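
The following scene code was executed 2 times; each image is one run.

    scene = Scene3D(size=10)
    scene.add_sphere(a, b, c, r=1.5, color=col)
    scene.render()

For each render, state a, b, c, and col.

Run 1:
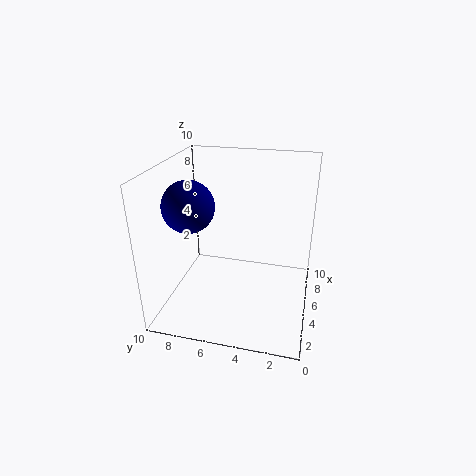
a = 1.5
b = 7
c = 8.5
col = 'navy'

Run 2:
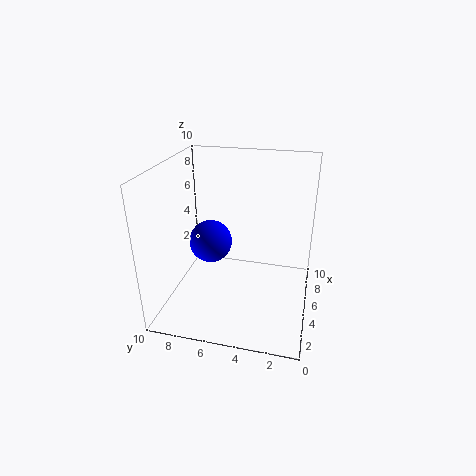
a = 5
b = 7
c = 4.5
col = 'blue'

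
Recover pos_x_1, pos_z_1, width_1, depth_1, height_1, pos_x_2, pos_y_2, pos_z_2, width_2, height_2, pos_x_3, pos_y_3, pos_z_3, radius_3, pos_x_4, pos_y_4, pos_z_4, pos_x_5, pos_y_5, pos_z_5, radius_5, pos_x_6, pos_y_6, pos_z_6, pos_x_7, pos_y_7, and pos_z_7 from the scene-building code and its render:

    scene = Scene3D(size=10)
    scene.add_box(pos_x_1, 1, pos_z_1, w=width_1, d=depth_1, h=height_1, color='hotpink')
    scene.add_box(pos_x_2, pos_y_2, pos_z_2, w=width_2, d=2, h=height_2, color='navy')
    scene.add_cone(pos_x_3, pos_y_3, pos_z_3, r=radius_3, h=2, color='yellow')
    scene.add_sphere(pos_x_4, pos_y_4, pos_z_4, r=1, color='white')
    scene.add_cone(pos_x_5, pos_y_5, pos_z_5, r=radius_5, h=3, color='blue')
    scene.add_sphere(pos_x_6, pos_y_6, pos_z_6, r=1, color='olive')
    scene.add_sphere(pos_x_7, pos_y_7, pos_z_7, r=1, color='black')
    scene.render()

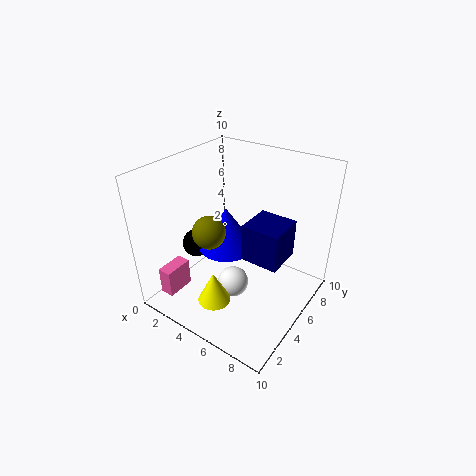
pos_x_1 = 1
pos_z_1 = 1
width_1 = 1
depth_1 = 2
height_1 = 2
pos_x_2 = 8
pos_y_2 = 1
pos_z_2 = 7
width_2 = 2
height_2 = 2
pos_x_3 = 6
pos_y_3 = 1
pos_z_3 = 3
radius_3 = 1
pos_x_4 = 6
pos_y_4 = 3
pos_z_4 = 3
pos_x_5 = 4
pos_y_5 = 5
pos_z_5 = 4
radius_5 = 2
pos_x_6 = 5
pos_y_6 = 2
pos_z_6 = 7
pos_x_7 = 2
pos_y_7 = 4
pos_z_7 = 4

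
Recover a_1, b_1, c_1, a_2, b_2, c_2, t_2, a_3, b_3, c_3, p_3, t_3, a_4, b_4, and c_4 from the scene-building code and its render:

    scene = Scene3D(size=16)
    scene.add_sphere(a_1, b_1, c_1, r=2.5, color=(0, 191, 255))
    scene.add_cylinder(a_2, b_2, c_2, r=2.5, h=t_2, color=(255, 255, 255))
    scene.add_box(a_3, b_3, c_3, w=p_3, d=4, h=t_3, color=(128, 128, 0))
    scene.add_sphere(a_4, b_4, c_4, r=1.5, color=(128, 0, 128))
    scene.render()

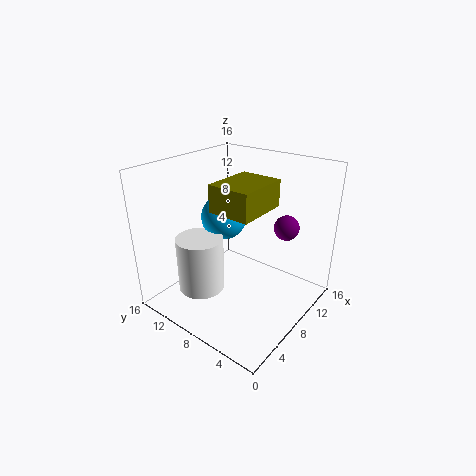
a_1 = 8; b_1 = 10; c_1 = 10; a_2 = 4; b_2 = 10; c_2 = 3; t_2 = 6; a_3 = 2; b_3 = 2.5; c_3 = 13.5; p_3 = 5; t_3 = 2.5; a_4 = 13.5; b_4 = 5; c_4 = 8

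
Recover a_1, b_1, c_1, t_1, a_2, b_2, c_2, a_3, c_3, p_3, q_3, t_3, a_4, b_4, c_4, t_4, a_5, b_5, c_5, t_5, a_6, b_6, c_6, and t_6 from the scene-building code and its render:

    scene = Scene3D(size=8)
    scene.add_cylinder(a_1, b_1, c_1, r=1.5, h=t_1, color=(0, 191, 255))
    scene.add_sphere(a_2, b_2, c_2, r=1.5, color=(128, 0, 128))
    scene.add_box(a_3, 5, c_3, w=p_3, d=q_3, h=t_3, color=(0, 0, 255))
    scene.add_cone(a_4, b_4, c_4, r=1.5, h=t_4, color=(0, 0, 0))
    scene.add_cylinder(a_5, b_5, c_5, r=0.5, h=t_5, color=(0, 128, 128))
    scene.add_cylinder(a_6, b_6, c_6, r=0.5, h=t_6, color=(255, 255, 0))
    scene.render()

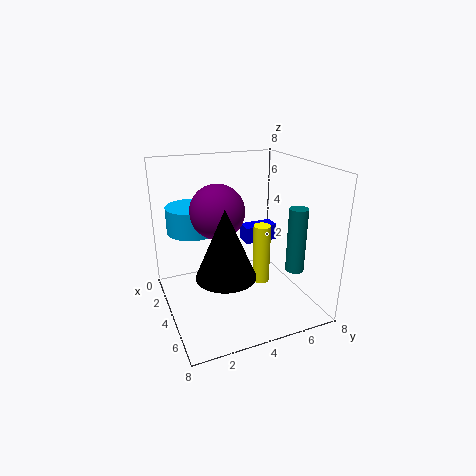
a_1 = 2, b_1 = 2, c_1 = 4, t_1 = 1.5, a_2 = 3.5, b_2 = 3, c_2 = 5.5, a_3 = 2, c_3 = 3, p_3 = 1, q_3 = 2, t_3 = 1, a_4 = 6, b_4 = 2.5, c_4 = 3, t_4 = 3.5, a_5 = 6, b_5 = 6.5, c_5 = 2.5, t_5 = 3.5, a_6 = 4, b_6 = 5.5, c_6 = 1, t_6 = 3.5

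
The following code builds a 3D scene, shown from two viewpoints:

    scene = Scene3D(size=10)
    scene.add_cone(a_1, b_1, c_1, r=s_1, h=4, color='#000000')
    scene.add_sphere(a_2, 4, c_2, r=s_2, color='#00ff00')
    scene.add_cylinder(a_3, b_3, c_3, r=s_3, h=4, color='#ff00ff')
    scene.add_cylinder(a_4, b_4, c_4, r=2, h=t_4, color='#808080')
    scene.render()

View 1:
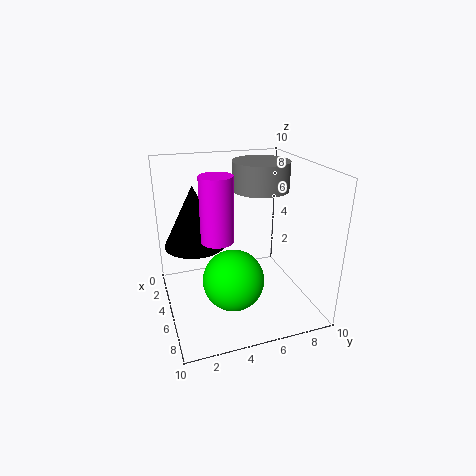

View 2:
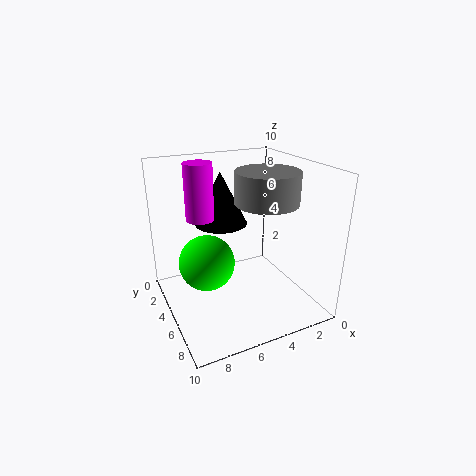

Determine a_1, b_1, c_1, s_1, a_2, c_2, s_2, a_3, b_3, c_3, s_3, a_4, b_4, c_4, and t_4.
a_1 = 5; b_1 = 2; c_1 = 5; s_1 = 2; a_2 = 7; c_2 = 3; s_2 = 2; a_3 = 7; b_3 = 3; c_3 = 6; s_3 = 1; a_4 = 4; b_4 = 7; c_4 = 8; t_4 = 2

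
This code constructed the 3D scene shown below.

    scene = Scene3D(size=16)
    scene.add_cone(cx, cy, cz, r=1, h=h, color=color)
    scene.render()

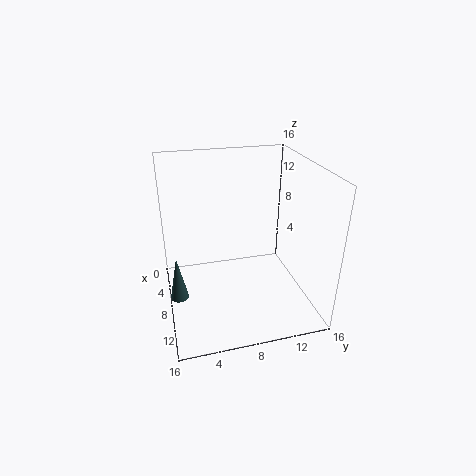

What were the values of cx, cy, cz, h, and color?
cx = 9
cy = 1
cz = 2
h = 5
color = 'darkslategray'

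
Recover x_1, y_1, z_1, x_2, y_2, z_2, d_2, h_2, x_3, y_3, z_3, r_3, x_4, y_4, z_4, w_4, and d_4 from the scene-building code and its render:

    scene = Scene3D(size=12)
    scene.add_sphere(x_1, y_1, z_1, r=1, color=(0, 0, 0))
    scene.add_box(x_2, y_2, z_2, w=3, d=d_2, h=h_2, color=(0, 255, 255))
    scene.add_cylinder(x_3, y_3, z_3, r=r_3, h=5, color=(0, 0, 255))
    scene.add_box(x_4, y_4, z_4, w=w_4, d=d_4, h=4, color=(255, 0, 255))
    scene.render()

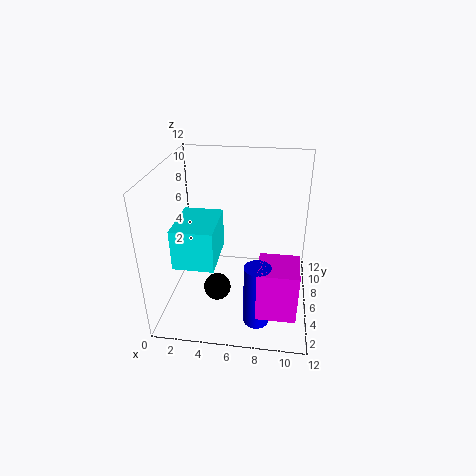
x_1 = 5
y_1 = 2
z_1 = 4
x_2 = 2
y_2 = 1
z_2 = 6
d_2 = 4
h_2 = 3
x_3 = 8
y_3 = 2
z_3 = 1
r_3 = 1
x_4 = 8
y_4 = 1
z_4 = 2
w_4 = 3
d_4 = 3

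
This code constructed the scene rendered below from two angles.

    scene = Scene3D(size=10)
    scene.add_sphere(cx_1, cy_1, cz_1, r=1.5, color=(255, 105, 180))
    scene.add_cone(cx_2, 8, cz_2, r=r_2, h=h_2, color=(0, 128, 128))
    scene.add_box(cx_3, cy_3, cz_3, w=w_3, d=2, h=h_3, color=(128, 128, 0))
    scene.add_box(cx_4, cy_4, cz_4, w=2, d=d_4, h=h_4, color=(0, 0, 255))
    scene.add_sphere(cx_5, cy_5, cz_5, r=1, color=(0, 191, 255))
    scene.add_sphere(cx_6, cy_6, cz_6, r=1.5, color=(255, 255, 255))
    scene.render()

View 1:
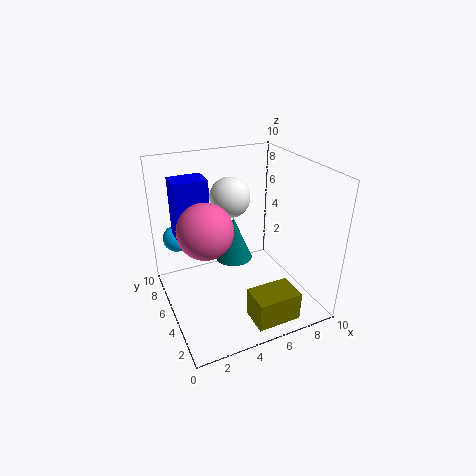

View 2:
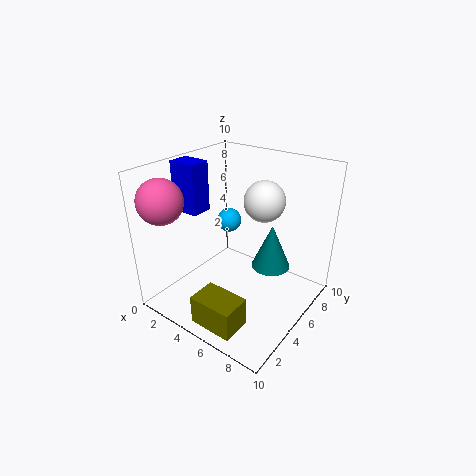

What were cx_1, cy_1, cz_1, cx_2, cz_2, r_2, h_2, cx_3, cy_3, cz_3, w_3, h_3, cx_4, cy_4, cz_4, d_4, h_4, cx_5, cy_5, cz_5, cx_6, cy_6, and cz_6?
cx_1 = 1.5; cy_1 = 1.5; cz_1 = 8; cx_2 = 6; cz_2 = 1.5; r_2 = 1.5; h_2 = 3.5; cx_3 = 4.5; cy_3 = 0.5; cz_3 = 0.5; w_3 = 3; h_3 = 2; cx_4 = 0.5; cy_4 = 3.5; cz_4 = 6.5; d_4 = 1.5; h_4 = 3.5; cx_5 = 1.5; cy_5 = 8.5; cz_5 = 4; cx_6 = 5.5; cy_6 = 7.5; cz_6 = 7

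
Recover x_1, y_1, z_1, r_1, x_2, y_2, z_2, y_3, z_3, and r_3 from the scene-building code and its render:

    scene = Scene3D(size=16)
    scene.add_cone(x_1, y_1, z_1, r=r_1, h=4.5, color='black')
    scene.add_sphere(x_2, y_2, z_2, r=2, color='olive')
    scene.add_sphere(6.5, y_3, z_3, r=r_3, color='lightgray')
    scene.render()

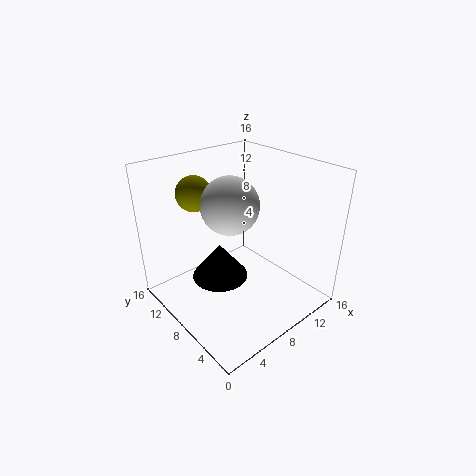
x_1 = 8, y_1 = 11.5, z_1 = 1, r_1 = 3.5, x_2 = 5.5, y_2 = 12.5, z_2 = 12.5, y_3 = 7.5, z_3 = 12.5, r_3 = 3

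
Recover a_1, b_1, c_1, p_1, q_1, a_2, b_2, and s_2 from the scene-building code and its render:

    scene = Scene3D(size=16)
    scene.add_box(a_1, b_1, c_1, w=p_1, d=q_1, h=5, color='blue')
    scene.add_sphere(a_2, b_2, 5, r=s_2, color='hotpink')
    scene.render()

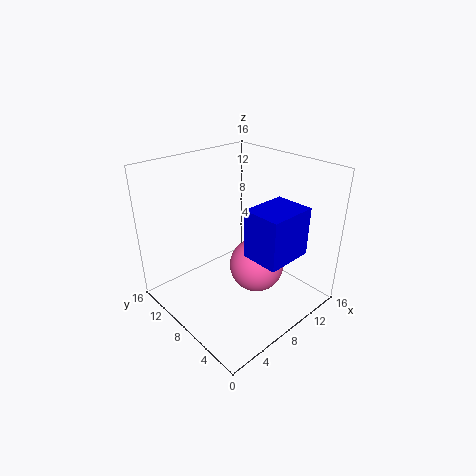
a_1 = 6, b_1 = 1, c_1 = 8, p_1 = 5, q_1 = 4, a_2 = 9, b_2 = 6, s_2 = 3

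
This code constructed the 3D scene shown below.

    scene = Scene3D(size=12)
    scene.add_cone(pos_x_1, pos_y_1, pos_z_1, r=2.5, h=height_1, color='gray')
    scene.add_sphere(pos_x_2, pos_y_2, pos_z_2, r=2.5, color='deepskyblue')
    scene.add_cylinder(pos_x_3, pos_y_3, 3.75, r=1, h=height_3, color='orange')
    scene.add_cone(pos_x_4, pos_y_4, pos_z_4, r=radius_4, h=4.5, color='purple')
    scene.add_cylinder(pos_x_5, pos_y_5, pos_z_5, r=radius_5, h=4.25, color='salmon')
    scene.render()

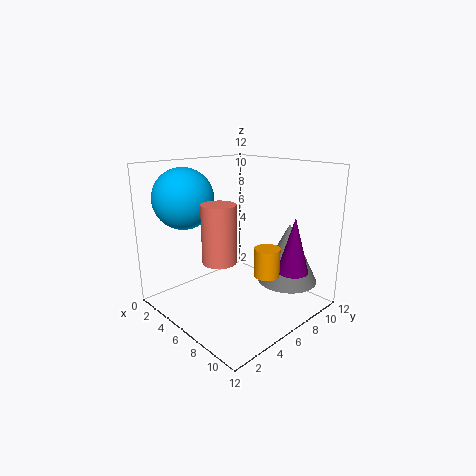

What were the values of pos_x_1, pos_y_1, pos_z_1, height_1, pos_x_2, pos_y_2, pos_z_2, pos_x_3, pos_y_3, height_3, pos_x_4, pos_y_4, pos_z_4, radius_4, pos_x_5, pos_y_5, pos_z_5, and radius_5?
pos_x_1 = 9
pos_y_1 = 9
pos_z_1 = 2.25
height_1 = 5
pos_x_2 = 2.75
pos_y_2 = 3
pos_z_2 = 9.25
pos_x_3 = 9.25
pos_y_3 = 6
height_3 = 2.25
pos_x_4 = 10.25
pos_y_4 = 8
pos_z_4 = 3.75
radius_4 = 1.25
pos_x_5 = 7.75
pos_y_5 = 2.5
pos_z_5 = 5.5
radius_5 = 1.25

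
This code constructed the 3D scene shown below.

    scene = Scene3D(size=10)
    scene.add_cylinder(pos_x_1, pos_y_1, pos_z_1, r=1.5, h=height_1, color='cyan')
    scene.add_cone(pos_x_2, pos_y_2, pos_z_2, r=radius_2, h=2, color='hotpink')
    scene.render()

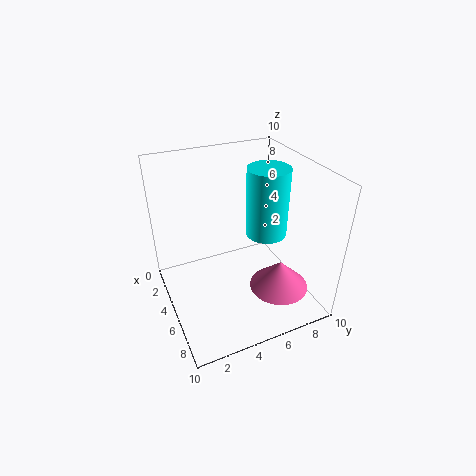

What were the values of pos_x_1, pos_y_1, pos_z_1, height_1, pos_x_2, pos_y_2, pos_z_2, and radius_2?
pos_x_1 = 4.5, pos_y_1 = 7.5, pos_z_1 = 4.5, height_1 = 5, pos_x_2 = 7.5, pos_y_2 = 7, pos_z_2 = 2, radius_2 = 2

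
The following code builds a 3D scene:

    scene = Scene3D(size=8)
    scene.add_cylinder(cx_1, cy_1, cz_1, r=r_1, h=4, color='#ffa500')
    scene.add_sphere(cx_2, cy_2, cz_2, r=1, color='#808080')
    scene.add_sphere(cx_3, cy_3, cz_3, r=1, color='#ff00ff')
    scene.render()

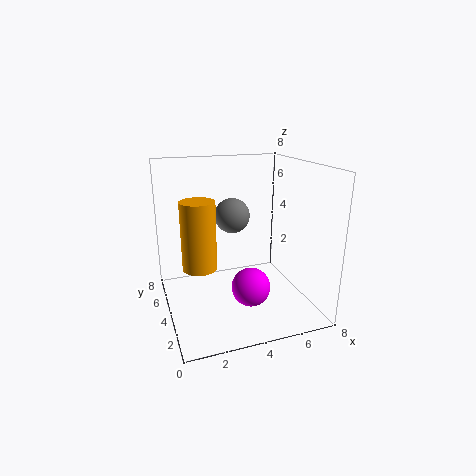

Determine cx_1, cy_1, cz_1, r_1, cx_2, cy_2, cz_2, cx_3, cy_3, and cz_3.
cx_1 = 2, cy_1 = 5, cz_1 = 2, r_1 = 1, cx_2 = 4, cy_2 = 5, cz_2 = 5, cx_3 = 4, cy_3 = 2, cz_3 = 2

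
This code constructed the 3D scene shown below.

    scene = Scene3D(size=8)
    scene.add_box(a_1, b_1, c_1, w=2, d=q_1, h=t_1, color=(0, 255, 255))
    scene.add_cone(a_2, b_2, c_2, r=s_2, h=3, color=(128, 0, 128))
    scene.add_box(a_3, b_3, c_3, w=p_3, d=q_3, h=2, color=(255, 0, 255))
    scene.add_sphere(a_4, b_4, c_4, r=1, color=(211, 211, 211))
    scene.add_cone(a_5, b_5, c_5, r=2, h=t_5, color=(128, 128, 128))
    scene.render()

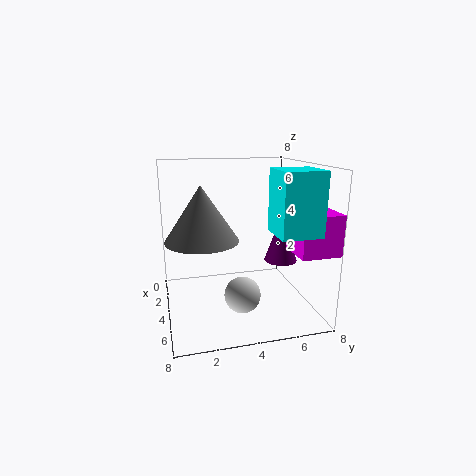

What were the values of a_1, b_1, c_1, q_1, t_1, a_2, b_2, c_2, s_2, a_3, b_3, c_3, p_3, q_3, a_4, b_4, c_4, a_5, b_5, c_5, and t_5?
a_1 = 6; b_1 = 5; c_1 = 5; q_1 = 2; t_1 = 3; a_2 = 3; b_2 = 7; c_2 = 2; s_2 = 1; a_3 = 6; b_3 = 6; c_3 = 4; p_3 = 2; q_3 = 2; a_4 = 5; b_4 = 4; c_4 = 1; a_5 = 4; b_5 = 2; c_5 = 4; t_5 = 3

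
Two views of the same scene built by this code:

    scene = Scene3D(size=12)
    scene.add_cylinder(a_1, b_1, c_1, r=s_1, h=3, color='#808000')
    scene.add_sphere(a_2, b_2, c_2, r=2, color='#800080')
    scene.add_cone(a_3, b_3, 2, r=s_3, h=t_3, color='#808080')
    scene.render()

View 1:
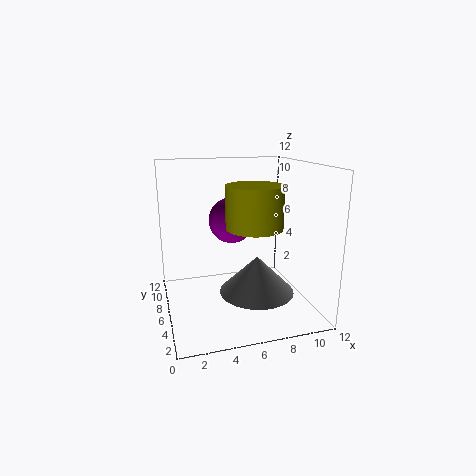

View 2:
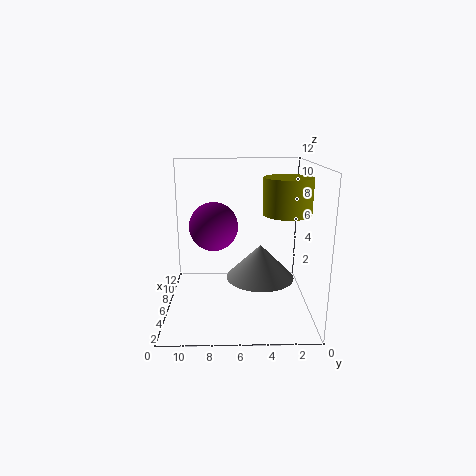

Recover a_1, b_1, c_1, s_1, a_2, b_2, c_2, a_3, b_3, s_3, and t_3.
a_1 = 6; b_1 = 2; c_1 = 8; s_1 = 2; a_2 = 6; b_2 = 8; c_2 = 7; a_3 = 7; b_3 = 4; s_3 = 3; t_3 = 3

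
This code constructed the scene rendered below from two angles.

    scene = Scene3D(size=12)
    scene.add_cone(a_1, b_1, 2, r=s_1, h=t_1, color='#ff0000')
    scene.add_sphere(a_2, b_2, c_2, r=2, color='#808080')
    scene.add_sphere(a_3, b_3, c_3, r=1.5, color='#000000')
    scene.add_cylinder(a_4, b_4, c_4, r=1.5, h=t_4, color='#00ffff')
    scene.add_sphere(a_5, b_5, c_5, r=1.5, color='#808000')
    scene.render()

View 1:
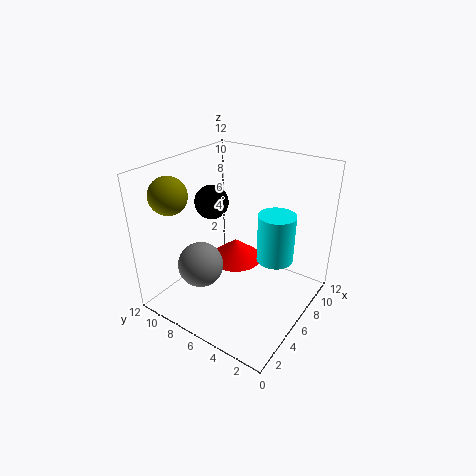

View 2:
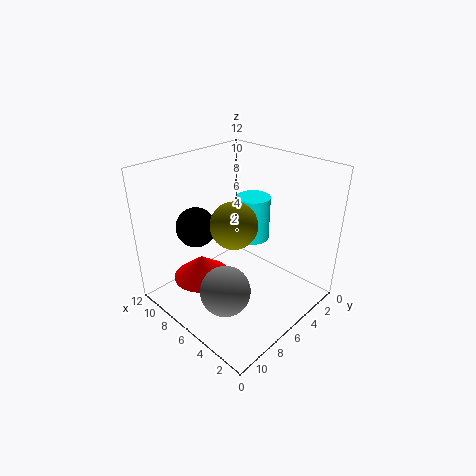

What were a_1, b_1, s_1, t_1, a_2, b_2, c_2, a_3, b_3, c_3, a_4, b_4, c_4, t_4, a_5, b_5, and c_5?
a_1 = 8.5
b_1 = 8
s_1 = 2.5
t_1 = 2
a_2 = 4.5
b_2 = 9
c_2 = 3
a_3 = 7
b_3 = 9.5
c_3 = 8
a_4 = 7
b_4 = 3
c_4 = 4.5
t_4 = 4
a_5 = 2.5
b_5 = 10
c_5 = 10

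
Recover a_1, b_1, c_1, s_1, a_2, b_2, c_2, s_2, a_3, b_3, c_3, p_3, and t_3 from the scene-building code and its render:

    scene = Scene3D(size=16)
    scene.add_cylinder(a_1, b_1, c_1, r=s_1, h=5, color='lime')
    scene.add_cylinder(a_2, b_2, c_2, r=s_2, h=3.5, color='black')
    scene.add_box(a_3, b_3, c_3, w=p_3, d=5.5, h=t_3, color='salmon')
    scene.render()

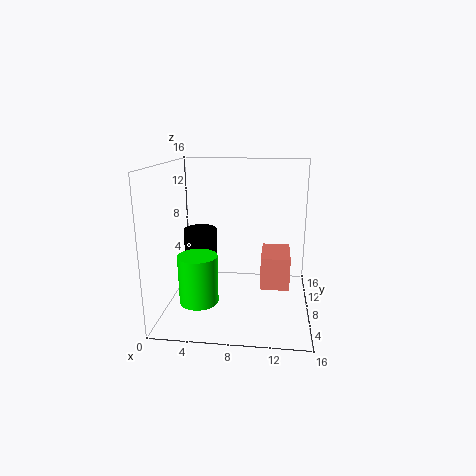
a_1 = 4.5; b_1 = 3.5; c_1 = 2.5; s_1 = 2; a_2 = 3; b_2 = 11; c_2 = 4.5; s_2 = 2; a_3 = 10.5; b_3 = 9.5; c_3 = 1; p_3 = 3.5; t_3 = 4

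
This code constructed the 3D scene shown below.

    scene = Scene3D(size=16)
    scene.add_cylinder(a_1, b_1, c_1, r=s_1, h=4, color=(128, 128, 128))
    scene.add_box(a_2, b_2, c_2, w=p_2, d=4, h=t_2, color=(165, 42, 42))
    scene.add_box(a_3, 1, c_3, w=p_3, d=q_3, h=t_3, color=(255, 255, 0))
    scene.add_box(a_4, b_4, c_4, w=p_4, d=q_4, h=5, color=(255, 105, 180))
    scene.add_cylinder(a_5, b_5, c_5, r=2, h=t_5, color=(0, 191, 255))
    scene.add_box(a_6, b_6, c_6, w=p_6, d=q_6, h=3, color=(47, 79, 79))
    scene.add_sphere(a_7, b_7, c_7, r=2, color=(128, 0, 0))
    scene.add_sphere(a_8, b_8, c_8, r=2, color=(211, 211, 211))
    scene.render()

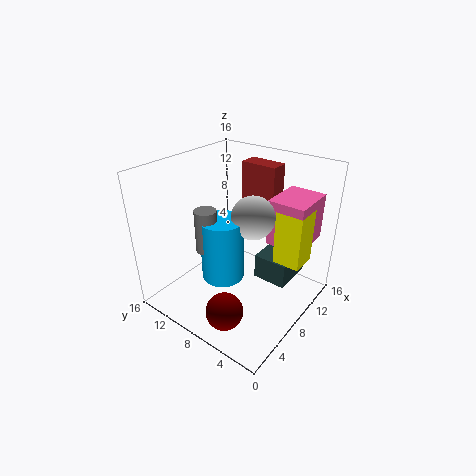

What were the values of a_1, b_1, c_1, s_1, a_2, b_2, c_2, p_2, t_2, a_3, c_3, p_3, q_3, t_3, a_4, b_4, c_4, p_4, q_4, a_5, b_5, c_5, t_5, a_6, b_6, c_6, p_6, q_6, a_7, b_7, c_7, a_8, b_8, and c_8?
a_1 = 2, b_1 = 7, c_1 = 10, s_1 = 1, a_2 = 10, b_2 = 5, c_2 = 10, p_2 = 2, t_2 = 6, a_3 = 9, c_3 = 6, p_3 = 3, q_3 = 3, t_3 = 6, a_4 = 9, b_4 = 1, c_4 = 8, p_4 = 5, q_4 = 4, a_5 = 3, b_5 = 6, c_5 = 7, t_5 = 6, a_6 = 10, b_6 = 3, c_6 = 2, p_6 = 5, q_6 = 4, a_7 = 3, b_7 = 6, c_7 = 2, a_8 = 5, b_8 = 4, c_8 = 13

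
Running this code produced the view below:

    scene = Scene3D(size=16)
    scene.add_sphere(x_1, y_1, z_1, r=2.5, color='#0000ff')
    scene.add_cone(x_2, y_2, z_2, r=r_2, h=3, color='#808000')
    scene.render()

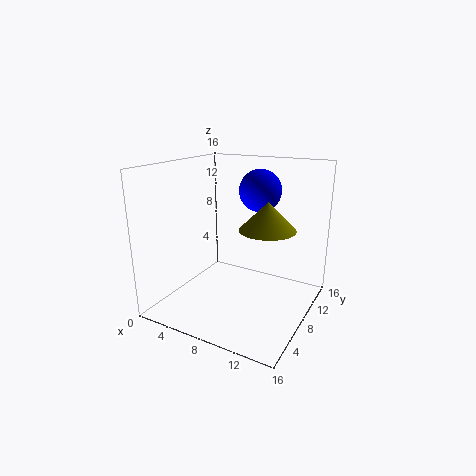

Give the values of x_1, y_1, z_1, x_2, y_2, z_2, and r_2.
x_1 = 8.5
y_1 = 12.5
z_1 = 12.5
x_2 = 11.5
y_2 = 8
z_2 = 9.5
r_2 = 3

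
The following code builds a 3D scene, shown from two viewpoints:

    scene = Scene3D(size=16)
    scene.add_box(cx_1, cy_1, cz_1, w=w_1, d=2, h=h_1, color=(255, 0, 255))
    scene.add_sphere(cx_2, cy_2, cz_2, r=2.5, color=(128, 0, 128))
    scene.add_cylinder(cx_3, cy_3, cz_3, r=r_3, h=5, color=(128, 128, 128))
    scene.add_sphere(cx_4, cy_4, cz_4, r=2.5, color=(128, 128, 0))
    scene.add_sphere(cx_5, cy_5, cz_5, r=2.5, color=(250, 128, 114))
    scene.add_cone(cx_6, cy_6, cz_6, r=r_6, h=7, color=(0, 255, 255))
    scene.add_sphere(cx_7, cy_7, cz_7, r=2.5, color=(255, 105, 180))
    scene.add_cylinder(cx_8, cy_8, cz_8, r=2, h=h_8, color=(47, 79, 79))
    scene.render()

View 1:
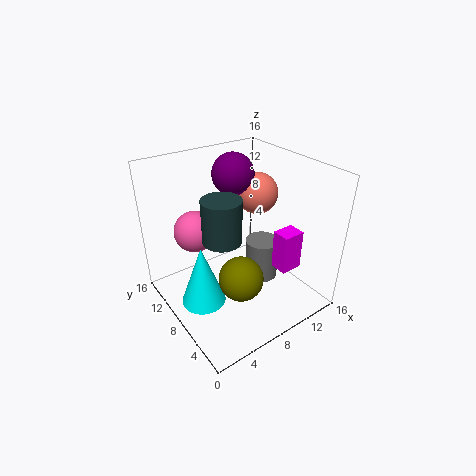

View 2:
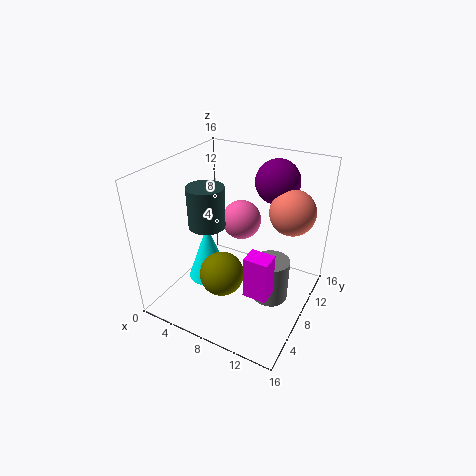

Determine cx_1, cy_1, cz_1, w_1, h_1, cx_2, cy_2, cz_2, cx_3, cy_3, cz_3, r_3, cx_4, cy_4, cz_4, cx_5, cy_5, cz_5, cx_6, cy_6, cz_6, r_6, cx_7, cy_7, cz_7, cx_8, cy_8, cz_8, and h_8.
cx_1 = 11, cy_1 = 3.5, cz_1 = 4.5, w_1 = 2.5, h_1 = 4.5, cx_2 = 10.5, cy_2 = 12.5, cz_2 = 13.5, cx_3 = 12, cy_3 = 8.5, cz_3 = 1, r_3 = 2, cx_4 = 7, cy_4 = 6, cz_4 = 4, cx_5 = 13, cy_5 = 11, cz_5 = 11, cx_6 = 3.5, cy_6 = 8.5, cz_6 = 1, r_6 = 2.5, cx_7 = 5.5, cy_7 = 13.5, cz_7 = 7, cx_8 = 5, cy_8 = 6.5, cz_8 = 9.5, h_8 = 4.5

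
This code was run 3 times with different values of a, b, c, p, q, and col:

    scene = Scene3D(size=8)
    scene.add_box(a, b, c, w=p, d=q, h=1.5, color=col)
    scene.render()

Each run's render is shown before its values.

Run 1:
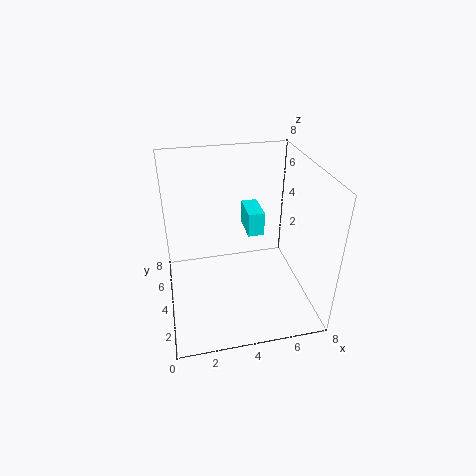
a = 5
b = 5.5
c = 3
p = 1
q = 2
col = 'cyan'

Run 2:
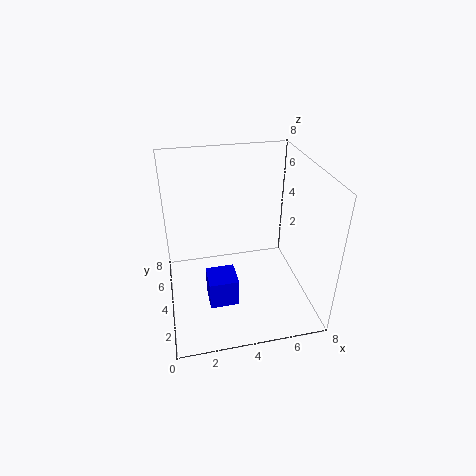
a = 2
b = 1.5
c = 1.5
p = 1.5
q = 1.5
col = 'blue'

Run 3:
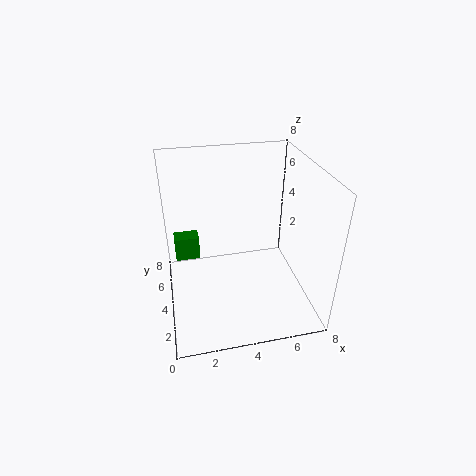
a = 0.5
b = 6
c = 1.5
p = 1.5
q = 1
col = 'green'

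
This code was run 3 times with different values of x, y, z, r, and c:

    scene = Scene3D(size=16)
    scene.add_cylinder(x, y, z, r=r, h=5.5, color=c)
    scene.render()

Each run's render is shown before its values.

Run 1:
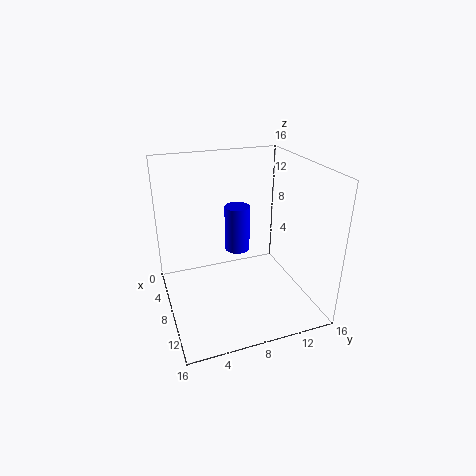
x = 5
y = 9
z = 5
r = 1.5
c = 'blue'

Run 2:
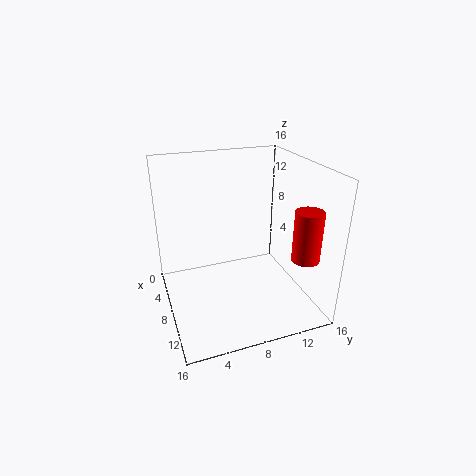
x = 12.5
y = 14
z = 6.5
r = 1.5
c = 'red'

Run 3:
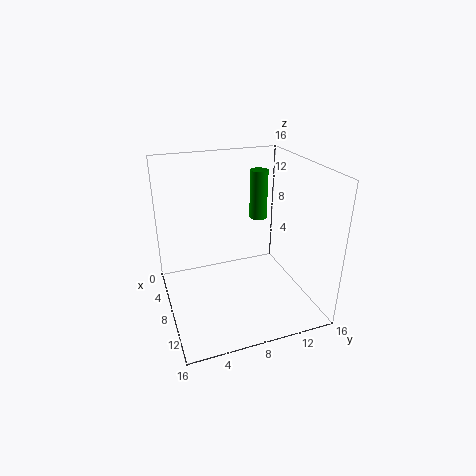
x = 6.5
y = 11
z = 9.5
r = 1
c = 'green'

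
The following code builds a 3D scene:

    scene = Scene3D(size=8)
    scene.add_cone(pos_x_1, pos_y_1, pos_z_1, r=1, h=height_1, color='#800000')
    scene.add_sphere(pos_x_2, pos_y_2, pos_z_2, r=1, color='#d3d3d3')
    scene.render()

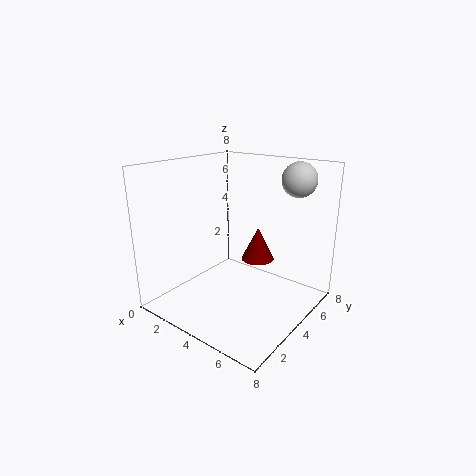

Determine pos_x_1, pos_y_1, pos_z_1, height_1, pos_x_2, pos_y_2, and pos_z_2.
pos_x_1 = 4; pos_y_1 = 6; pos_z_1 = 2; height_1 = 2; pos_x_2 = 6; pos_y_2 = 7; pos_z_2 = 7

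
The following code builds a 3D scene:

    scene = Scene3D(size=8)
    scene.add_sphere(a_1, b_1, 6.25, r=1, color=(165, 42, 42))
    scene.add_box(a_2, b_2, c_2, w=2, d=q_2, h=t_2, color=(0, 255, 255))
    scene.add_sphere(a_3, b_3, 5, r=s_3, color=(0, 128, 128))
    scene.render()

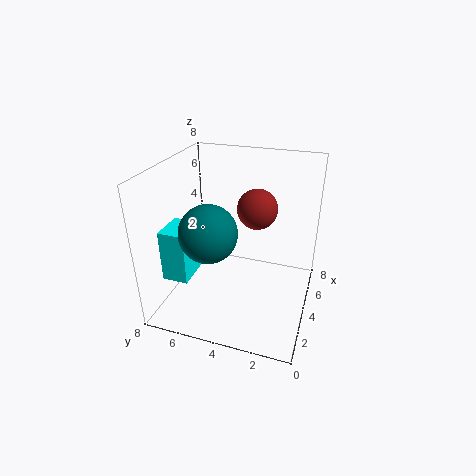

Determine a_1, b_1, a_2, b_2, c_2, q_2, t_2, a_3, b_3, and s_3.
a_1 = 3.25; b_1 = 2.75; a_2 = 2.25; b_2 = 6.5; c_2 = 1.5; q_2 = 1.5; t_2 = 3; a_3 = 2.25; b_3 = 5; s_3 = 1.5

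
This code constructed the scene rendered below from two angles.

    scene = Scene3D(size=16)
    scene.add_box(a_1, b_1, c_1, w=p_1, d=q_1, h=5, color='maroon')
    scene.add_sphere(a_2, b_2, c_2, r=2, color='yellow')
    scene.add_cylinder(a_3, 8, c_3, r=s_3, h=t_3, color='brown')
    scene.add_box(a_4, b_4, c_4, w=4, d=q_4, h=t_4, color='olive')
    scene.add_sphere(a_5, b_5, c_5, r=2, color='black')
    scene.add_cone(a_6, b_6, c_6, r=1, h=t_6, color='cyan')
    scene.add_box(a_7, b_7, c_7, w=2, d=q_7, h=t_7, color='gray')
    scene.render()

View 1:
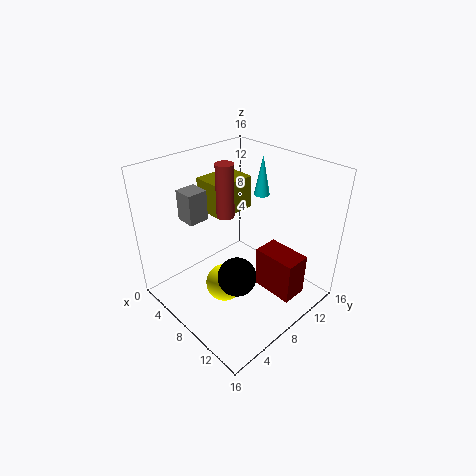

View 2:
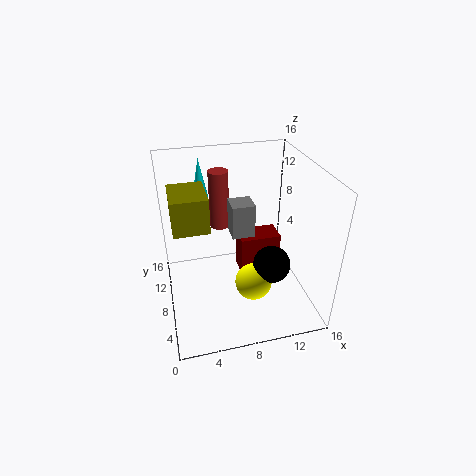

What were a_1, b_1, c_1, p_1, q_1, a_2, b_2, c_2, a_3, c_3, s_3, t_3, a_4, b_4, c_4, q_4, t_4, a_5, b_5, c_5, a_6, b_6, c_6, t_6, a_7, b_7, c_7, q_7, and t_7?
a_1 = 9
b_1 = 10
c_1 = 1
p_1 = 5
q_1 = 3
a_2 = 9
b_2 = 5
c_2 = 4
a_3 = 6
c_3 = 10
s_3 = 1
t_3 = 6
a_4 = 1
b_4 = 8
c_4 = 9
q_4 = 5
t_4 = 4
a_5 = 11
b_5 = 5
c_5 = 6
a_6 = 5
b_6 = 15
c_6 = 10
t_6 = 5
a_7 = 6
b_7 = 2
c_7 = 12
q_7 = 2
t_7 = 3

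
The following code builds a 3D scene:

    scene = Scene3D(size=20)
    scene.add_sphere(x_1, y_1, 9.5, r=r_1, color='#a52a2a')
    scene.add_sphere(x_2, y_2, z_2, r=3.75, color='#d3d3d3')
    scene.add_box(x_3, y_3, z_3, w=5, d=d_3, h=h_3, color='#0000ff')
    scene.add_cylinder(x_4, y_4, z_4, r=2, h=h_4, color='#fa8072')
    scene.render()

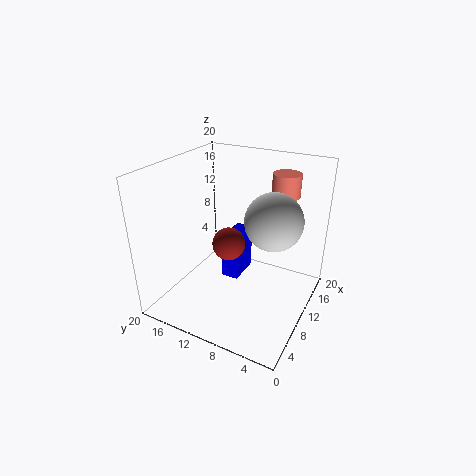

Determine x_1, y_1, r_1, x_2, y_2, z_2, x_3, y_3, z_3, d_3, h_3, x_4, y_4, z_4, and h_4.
x_1 = 8.75, y_1 = 10.75, r_1 = 2.25, x_2 = 9.75, y_2 = 4.75, z_2 = 13.75, x_3 = 10.5, y_3 = 10.5, z_3 = 2.5, d_3 = 2.5, h_3 = 6.75, x_4 = 15.75, y_4 = 5.5, z_4 = 15, h_4 = 3.25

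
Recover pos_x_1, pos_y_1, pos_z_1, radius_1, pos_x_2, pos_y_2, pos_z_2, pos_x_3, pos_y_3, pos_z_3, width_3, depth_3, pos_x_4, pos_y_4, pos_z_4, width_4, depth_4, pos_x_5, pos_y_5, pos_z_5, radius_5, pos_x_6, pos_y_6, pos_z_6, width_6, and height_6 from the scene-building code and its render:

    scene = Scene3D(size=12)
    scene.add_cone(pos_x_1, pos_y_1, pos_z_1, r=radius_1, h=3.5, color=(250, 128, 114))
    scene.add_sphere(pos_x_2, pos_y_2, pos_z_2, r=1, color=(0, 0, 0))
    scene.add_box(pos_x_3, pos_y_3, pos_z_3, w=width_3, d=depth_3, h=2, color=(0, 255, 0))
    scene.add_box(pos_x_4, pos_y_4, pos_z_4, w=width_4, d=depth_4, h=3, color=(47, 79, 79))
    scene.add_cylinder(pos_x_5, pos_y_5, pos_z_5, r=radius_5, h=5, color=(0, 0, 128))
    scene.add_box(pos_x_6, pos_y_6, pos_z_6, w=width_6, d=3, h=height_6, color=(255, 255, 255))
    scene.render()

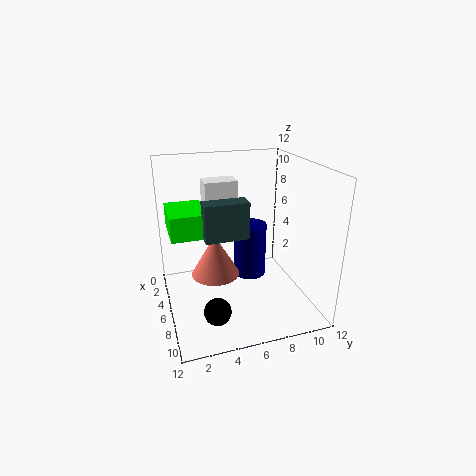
pos_x_1 = 6, pos_y_1 = 4, pos_z_1 = 3, radius_1 = 2, pos_x_2 = 10.5, pos_y_2 = 3, pos_z_2 = 2.5, pos_x_3 = 2.5, pos_y_3 = 0.5, pos_z_3 = 6.5, width_3 = 4, depth_3 = 3, pos_x_4 = 6, pos_y_4 = 3, pos_z_4 = 6.5, width_4 = 1.5, depth_4 = 3.5, pos_x_5 = 3.5, pos_y_5 = 8, pos_z_5 = 1, radius_5 = 1.5, pos_x_6 = 1, pos_y_6 = 4, pos_z_6 = 5, width_6 = 2, height_6 = 5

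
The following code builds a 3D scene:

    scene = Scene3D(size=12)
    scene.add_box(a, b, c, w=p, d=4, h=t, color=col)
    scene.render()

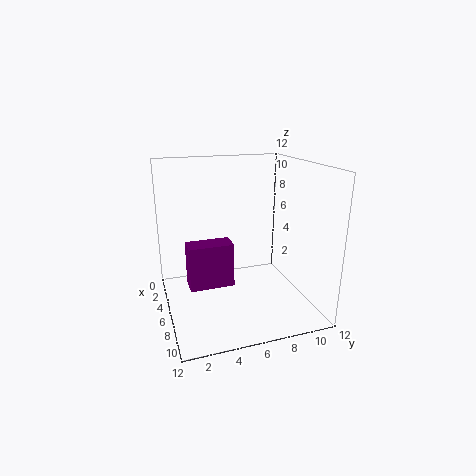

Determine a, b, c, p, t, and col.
a = 3, b = 2, c = 1, p = 2, t = 4, col = 'purple'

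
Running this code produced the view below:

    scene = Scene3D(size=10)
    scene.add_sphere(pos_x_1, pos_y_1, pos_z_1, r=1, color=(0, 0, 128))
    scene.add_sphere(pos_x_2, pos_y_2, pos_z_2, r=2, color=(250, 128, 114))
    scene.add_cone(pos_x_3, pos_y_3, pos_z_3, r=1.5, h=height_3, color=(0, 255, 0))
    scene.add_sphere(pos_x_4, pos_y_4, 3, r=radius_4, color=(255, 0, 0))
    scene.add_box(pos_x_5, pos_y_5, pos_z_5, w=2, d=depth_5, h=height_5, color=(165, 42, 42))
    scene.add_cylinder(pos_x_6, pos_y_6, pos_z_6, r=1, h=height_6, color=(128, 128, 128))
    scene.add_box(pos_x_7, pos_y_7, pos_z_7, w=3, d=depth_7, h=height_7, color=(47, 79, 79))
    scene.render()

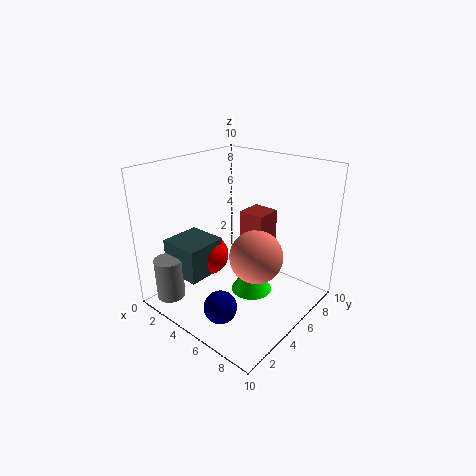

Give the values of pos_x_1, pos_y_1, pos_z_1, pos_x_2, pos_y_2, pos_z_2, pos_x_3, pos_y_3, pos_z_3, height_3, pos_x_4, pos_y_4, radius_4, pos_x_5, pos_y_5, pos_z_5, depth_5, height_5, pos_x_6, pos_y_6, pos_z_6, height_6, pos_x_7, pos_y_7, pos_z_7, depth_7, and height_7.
pos_x_1 = 7, pos_y_1 = 1, pos_z_1 = 2.5, pos_x_2 = 5.5, pos_y_2 = 6.5, pos_z_2 = 3, pos_x_3 = 5.5, pos_y_3 = 6, pos_z_3 = 0.5, height_3 = 2.5, pos_x_4 = 2.5, pos_y_4 = 4.5, radius_4 = 1.5, pos_x_5 = 3.5, pos_y_5 = 7, pos_z_5 = 1.5, depth_5 = 2, height_5 = 4.5, pos_x_6 = 1.5, pos_y_6 = 1.5, pos_z_6 = 0.5, height_6 = 3, pos_x_7 = 0.5, pos_y_7 = 2, pos_z_7 = 2, depth_7 = 3, height_7 = 2.5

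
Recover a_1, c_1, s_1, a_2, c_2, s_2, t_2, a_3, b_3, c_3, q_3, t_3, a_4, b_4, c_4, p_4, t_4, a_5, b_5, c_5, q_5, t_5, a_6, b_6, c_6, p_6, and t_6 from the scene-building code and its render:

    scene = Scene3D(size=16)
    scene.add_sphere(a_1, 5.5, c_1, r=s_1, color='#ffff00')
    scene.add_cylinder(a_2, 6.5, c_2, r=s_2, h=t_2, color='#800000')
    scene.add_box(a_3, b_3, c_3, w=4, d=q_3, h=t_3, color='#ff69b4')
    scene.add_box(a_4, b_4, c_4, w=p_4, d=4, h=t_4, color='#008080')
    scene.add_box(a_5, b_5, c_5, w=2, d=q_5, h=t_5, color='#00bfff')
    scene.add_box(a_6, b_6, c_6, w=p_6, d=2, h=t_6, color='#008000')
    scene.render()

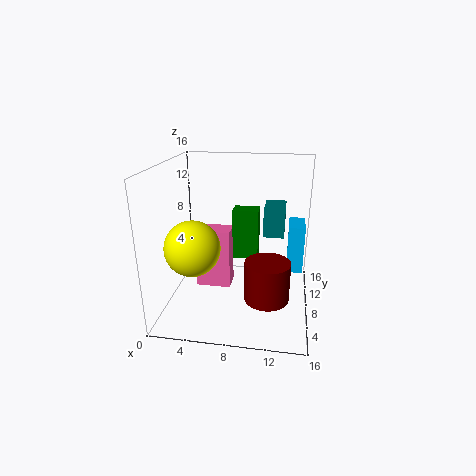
a_1 = 3.5, c_1 = 7.5, s_1 = 3, a_2 = 11.5, c_2 = 1.5, s_2 = 2.5, t_2 = 4.5, a_3 = 3, b_3 = 8, c_3 = 1.5, q_3 = 2.5, t_3 = 7, a_4 = 10.5, b_4 = 11, c_4 = 7, p_4 = 2.5, t_4 = 3.5, a_5 = 13.5, b_5 = 12, c_5 = 2, q_5 = 4, t_5 = 6, a_6 = 7, b_6 = 10, c_6 = 4.5, p_6 = 3, t_6 = 6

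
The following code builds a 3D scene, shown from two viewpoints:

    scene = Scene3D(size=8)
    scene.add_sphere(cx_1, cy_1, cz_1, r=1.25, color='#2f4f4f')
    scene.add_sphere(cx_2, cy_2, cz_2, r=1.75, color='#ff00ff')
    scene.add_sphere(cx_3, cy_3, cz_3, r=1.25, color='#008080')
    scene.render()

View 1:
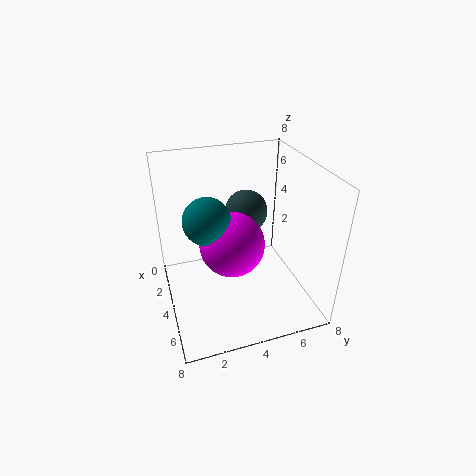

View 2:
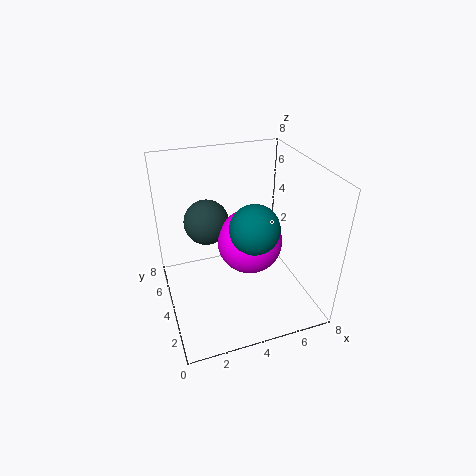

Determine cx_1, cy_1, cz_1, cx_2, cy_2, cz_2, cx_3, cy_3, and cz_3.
cx_1 = 2.5
cy_1 = 5
cz_1 = 4.75
cx_2 = 4.5
cy_2 = 3.5
cz_2 = 4
cx_3 = 4.25
cy_3 = 2.25
cz_3 = 5.5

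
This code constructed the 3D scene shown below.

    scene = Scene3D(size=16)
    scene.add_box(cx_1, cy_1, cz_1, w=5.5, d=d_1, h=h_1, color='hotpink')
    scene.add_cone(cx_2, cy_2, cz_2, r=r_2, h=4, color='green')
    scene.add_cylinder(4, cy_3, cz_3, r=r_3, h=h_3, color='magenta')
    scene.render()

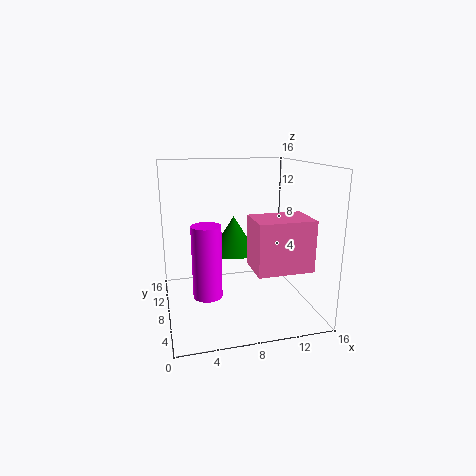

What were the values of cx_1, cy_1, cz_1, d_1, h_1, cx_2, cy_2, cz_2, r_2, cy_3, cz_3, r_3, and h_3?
cx_1 = 8; cy_1 = 0.5; cz_1 = 6.5; d_1 = 4; h_1 = 5; cx_2 = 7.5; cy_2 = 8; cz_2 = 6.5; r_2 = 2.5; cy_3 = 5; cz_3 = 3; r_3 = 1.5; h_3 = 7.5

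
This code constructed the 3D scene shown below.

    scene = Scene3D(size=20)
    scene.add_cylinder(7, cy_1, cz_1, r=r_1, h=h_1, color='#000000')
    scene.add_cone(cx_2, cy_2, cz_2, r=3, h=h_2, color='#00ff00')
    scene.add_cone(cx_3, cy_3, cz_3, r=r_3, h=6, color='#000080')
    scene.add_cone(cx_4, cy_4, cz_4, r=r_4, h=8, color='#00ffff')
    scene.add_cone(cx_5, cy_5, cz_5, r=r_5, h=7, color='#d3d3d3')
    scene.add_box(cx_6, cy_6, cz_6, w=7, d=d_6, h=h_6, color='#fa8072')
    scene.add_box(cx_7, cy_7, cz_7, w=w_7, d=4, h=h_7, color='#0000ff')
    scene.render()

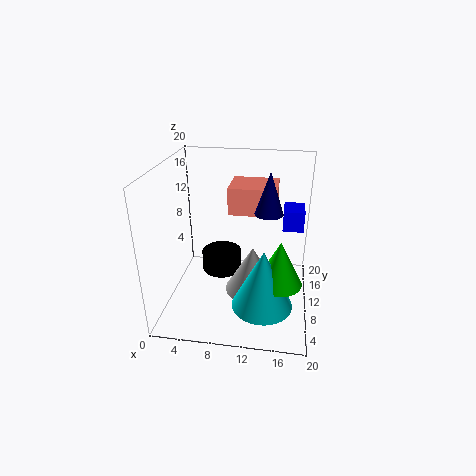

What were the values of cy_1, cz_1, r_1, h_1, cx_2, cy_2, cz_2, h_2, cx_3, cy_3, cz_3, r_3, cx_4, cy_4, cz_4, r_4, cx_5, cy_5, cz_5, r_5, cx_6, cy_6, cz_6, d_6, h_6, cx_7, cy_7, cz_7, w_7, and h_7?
cy_1 = 13, cz_1 = 3, r_1 = 3, h_1 = 3, cx_2 = 16, cy_2 = 6, cz_2 = 6, h_2 = 6, cx_3 = 14, cy_3 = 12, cz_3 = 13, r_3 = 2, cx_4 = 14, cy_4 = 5, cz_4 = 3, r_4 = 4, cx_5 = 12, cy_5 = 11, cz_5 = 1, r_5 = 4, cx_6 = 8, cy_6 = 13, cz_6 = 12, d_6 = 6, h_6 = 4, cx_7 = 16, cy_7 = 13, cz_7 = 10, w_7 = 3, h_7 = 3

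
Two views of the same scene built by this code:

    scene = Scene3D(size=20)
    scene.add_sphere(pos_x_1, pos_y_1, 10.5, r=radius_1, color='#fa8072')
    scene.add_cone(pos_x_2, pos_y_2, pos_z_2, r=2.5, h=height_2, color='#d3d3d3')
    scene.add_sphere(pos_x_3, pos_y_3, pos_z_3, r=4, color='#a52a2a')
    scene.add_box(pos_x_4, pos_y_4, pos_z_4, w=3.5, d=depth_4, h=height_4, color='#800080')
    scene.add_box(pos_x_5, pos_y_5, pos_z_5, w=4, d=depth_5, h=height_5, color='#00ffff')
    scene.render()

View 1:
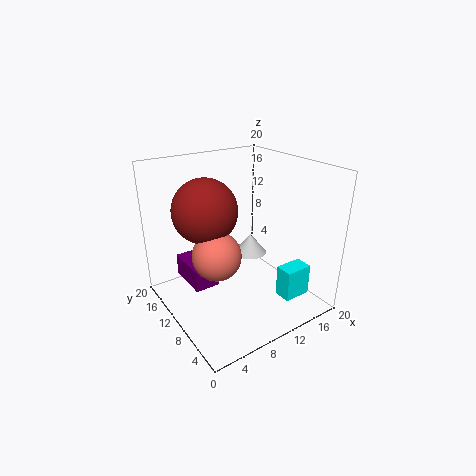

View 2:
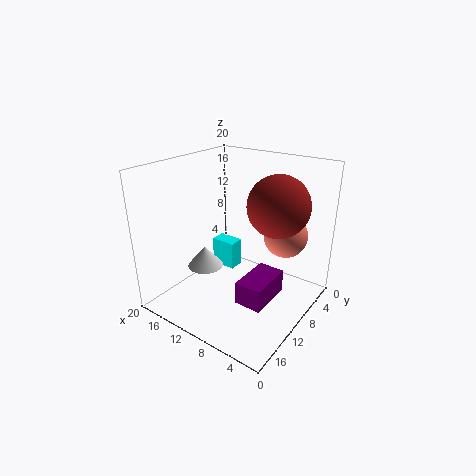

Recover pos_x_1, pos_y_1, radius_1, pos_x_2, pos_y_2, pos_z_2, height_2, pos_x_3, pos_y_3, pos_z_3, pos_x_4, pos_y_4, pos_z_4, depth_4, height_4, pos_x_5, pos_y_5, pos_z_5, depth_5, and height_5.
pos_x_1 = 4.5; pos_y_1 = 6.5; radius_1 = 3; pos_x_2 = 14; pos_y_2 = 12.5; pos_z_2 = 5.5; height_2 = 3; pos_x_3 = 4.5; pos_y_3 = 9; pos_z_3 = 15.5; pos_x_4 = 3; pos_y_4 = 9.5; pos_z_4 = 4; depth_4 = 6; height_4 = 3; pos_x_5 = 14; pos_y_5 = 3.5; pos_z_5 = 1.5; depth_5 = 2.5; height_5 = 4.5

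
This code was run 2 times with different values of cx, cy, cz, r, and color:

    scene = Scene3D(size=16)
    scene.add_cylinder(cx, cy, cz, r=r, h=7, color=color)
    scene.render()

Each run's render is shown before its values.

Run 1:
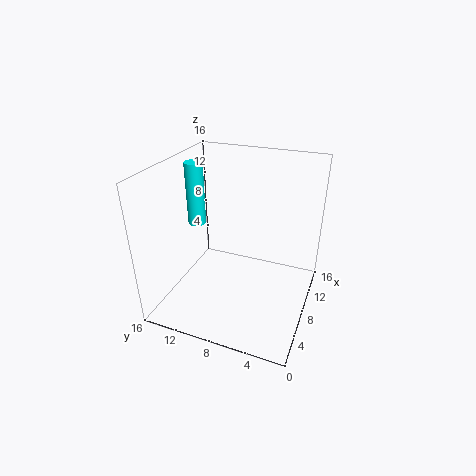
cx = 8
cy = 13
cz = 9
r = 1
color = 'cyan'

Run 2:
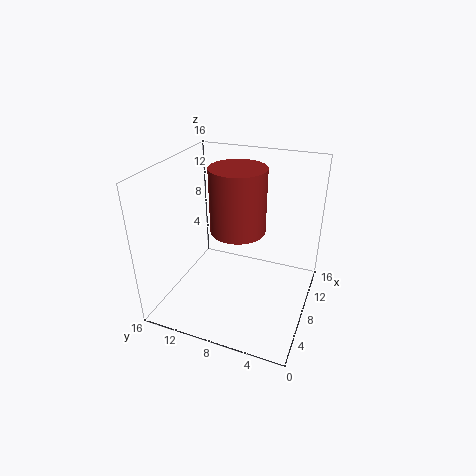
cx = 8
cy = 8
cz = 9
r = 3
color = 'brown'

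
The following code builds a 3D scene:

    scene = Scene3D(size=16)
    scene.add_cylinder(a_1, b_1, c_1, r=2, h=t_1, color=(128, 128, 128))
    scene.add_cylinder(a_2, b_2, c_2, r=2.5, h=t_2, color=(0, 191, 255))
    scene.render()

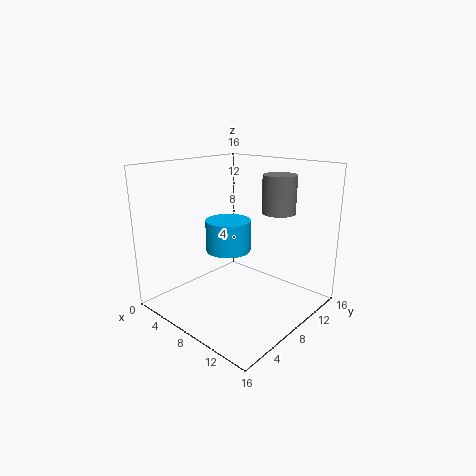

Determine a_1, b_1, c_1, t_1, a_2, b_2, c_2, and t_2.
a_1 = 9.5, b_1 = 13.5, c_1 = 10, t_1 = 4.5, a_2 = 7, b_2 = 7.5, c_2 = 6.5, t_2 = 3.5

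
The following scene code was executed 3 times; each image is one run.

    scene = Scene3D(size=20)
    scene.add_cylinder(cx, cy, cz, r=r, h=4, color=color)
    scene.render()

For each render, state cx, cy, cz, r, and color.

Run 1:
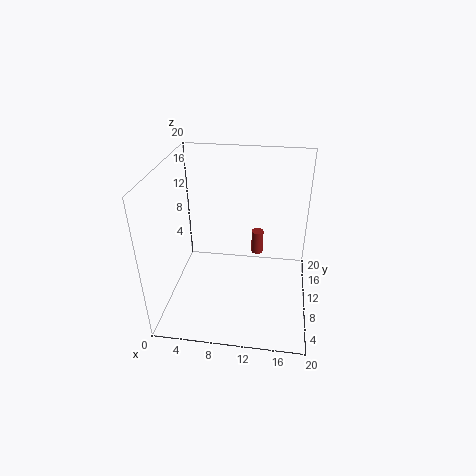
cx = 12
cy = 19
cz = 2
r = 1
color = 'brown'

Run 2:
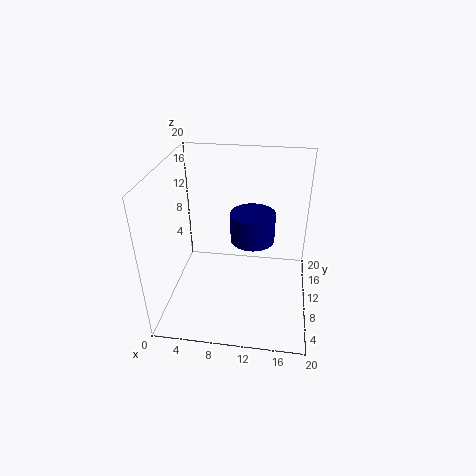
cx = 12
cy = 10
cz = 10
r = 3
color = 'navy'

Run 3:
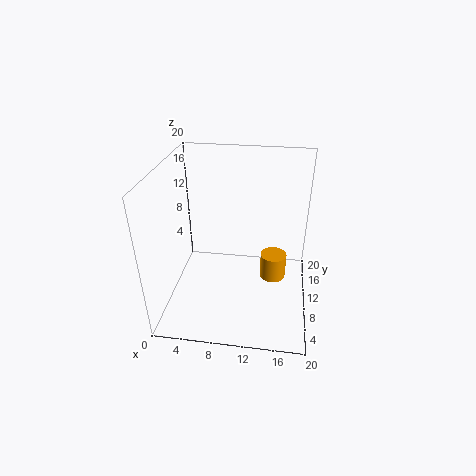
cx = 15
cy = 14
cz = 1
r = 2
color = 'orange'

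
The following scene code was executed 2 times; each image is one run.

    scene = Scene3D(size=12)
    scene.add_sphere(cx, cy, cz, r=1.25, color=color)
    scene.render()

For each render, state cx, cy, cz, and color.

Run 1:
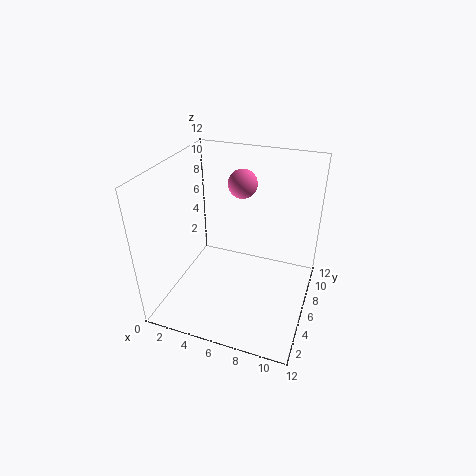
cx = 5.5, cy = 8.5, cz = 9.75, color = 'hotpink'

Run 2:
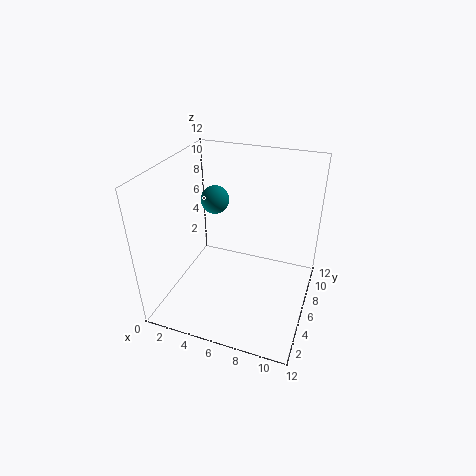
cx = 3, cy = 8.25, cz = 8, color = 'teal'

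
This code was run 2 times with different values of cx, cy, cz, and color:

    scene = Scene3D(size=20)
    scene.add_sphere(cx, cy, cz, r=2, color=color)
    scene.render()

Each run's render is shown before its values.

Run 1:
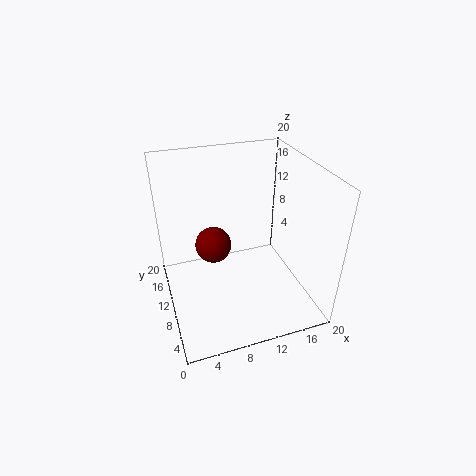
cx = 5
cy = 4
cz = 14
color = 'maroon'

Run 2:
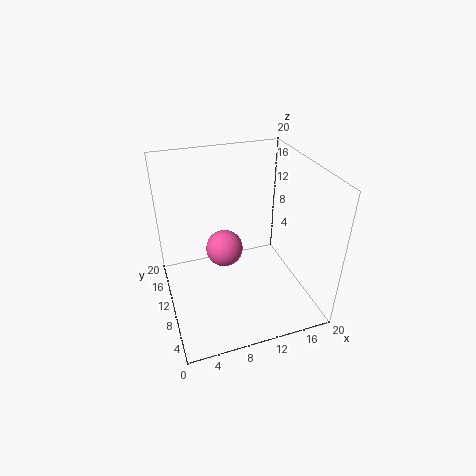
cx = 6
cy = 3
cz = 14
color = 'hotpink'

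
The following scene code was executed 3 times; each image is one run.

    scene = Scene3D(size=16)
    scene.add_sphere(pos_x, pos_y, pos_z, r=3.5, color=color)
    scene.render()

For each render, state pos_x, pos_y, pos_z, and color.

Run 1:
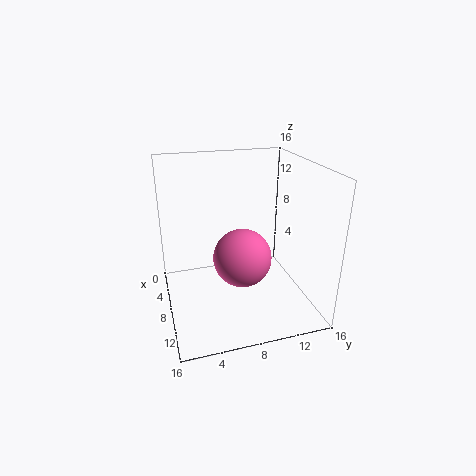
pos_x = 6.5; pos_y = 9; pos_z = 4.5; color = 'hotpink'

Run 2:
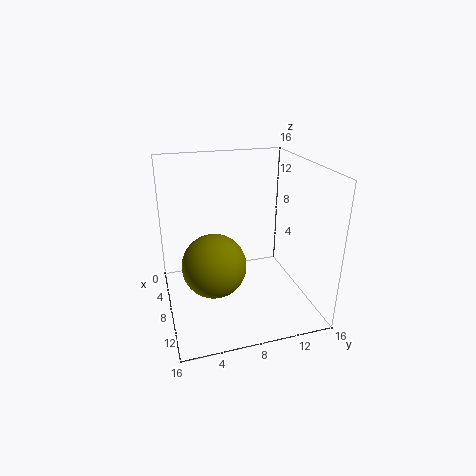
pos_x = 9; pos_y = 5; pos_z = 5.5; color = 'olive'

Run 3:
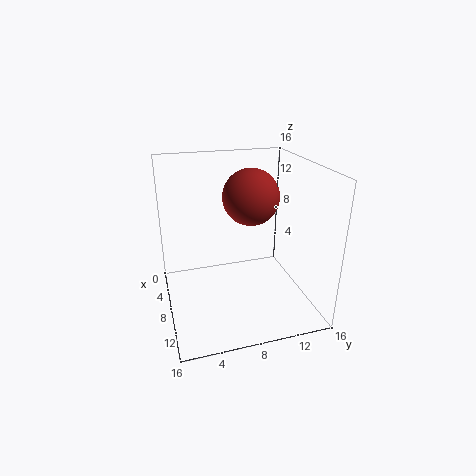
pos_x = 3.5; pos_y = 11; pos_z = 11; color = 'brown'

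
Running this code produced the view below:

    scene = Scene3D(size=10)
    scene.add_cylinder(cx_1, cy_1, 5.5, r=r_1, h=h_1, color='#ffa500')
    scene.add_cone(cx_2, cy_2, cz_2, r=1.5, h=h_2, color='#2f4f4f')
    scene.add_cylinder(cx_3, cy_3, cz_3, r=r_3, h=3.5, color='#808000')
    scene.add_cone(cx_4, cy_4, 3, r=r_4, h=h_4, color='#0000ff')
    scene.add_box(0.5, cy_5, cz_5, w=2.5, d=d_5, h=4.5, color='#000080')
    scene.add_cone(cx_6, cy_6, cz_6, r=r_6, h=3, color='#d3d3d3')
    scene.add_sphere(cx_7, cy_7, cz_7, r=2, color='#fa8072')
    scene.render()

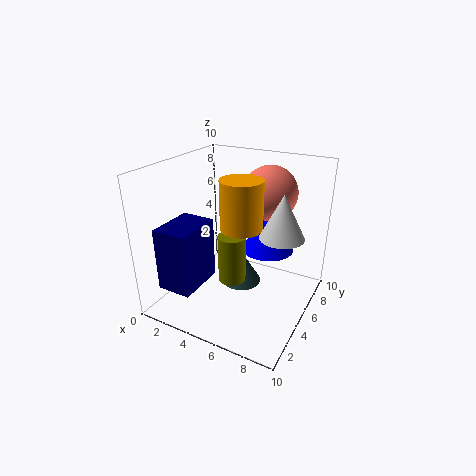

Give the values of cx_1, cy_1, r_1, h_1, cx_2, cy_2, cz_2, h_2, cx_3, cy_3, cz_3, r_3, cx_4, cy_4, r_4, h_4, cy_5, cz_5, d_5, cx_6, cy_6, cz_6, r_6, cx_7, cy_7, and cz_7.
cx_1 = 5; cy_1 = 5.5; r_1 = 1.5; h_1 = 3.5; cx_2 = 4.5; cy_2 = 6.5; cz_2 = 0.5; h_2 = 2.5; cx_3 = 4.5; cy_3 = 5; cz_3 = 1.5; r_3 = 1; cx_4 = 6; cy_4 = 8; r_4 = 2; h_4 = 3; cy_5 = 1.5; cz_5 = 1.5; d_5 = 3.5; cx_6 = 8; cy_6 = 5.5; cz_6 = 5.5; r_6 = 1.5; cx_7 = 6; cy_7 = 8; cz_7 = 7.5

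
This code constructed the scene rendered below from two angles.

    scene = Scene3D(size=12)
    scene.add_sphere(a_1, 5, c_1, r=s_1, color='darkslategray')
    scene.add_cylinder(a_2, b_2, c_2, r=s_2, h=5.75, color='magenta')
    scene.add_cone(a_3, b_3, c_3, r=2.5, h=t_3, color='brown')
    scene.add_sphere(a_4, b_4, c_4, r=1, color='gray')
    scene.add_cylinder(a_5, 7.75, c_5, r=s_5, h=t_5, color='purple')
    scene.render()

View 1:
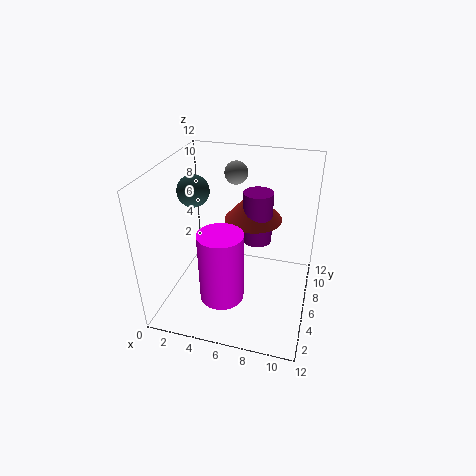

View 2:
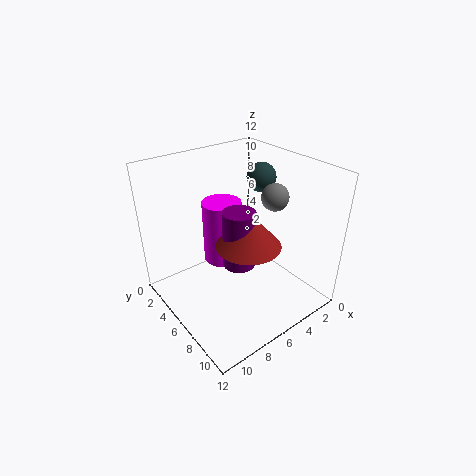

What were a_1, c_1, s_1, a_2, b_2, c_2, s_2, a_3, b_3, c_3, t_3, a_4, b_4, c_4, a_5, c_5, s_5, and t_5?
a_1 = 2.75; c_1 = 10.25; s_1 = 1.25; a_2 = 5.5; b_2 = 3; c_2 = 2.25; s_2 = 1.75; a_3 = 6.75; b_3 = 8.25; c_3 = 6.75; t_3 = 2.75; a_4 = 5; b_4 = 9; c_4 = 10.5; a_5 = 7.25; c_5 = 5; s_5 = 1.25; t_5 = 4.5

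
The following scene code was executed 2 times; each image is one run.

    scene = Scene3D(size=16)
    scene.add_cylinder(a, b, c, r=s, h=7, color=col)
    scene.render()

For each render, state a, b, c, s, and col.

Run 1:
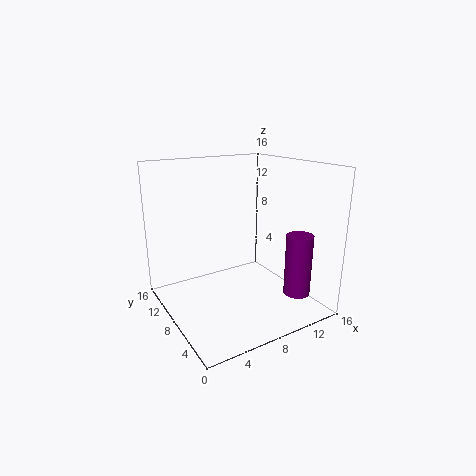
a = 13.5
b = 4
c = 1.5
s = 1.5
col = 'purple'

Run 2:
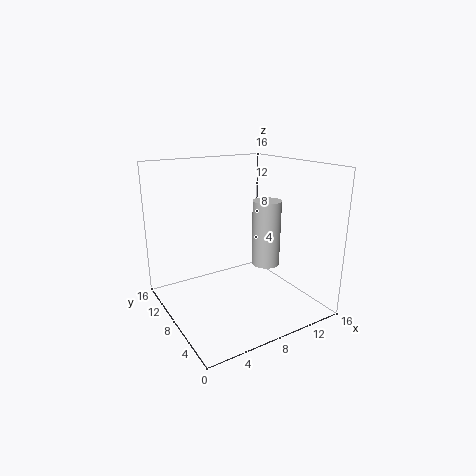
a = 10
b = 5.5
c = 5.5
s = 1.5
col = 'lightgray'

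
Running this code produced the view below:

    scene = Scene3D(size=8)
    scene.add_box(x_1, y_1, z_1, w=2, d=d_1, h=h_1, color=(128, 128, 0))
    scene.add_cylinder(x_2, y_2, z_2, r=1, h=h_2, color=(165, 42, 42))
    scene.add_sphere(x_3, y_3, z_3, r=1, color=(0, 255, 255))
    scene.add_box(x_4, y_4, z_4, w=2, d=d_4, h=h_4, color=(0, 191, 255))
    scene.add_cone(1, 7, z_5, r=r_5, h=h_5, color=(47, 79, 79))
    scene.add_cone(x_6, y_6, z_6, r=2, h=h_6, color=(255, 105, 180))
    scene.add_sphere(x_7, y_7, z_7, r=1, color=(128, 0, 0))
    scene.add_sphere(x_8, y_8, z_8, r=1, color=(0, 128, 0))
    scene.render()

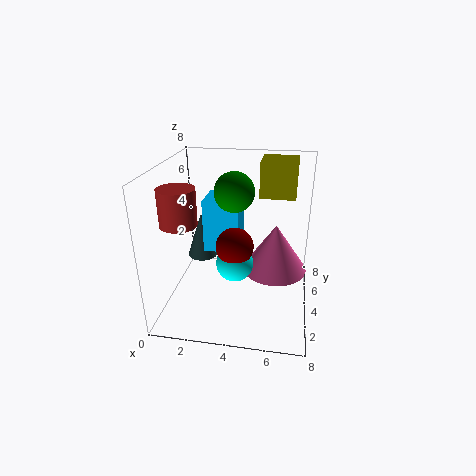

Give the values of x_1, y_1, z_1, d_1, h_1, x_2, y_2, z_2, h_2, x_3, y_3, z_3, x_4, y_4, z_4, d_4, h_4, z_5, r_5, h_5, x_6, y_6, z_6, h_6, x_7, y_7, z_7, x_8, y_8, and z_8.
x_1 = 5
y_1 = 5
z_1 = 6
d_1 = 2
h_1 = 2
x_2 = 1
y_2 = 3
z_2 = 5
h_2 = 2
x_3 = 4
y_3 = 3
z_3 = 3
x_4 = 2
y_4 = 4
z_4 = 3
d_4 = 2
h_4 = 3
z_5 = 1
r_5 = 1
h_5 = 3
x_6 = 6
y_6 = 6
z_6 = 1
h_6 = 3
x_7 = 4
y_7 = 3
z_7 = 4
x_8 = 4
y_8 = 3
z_8 = 7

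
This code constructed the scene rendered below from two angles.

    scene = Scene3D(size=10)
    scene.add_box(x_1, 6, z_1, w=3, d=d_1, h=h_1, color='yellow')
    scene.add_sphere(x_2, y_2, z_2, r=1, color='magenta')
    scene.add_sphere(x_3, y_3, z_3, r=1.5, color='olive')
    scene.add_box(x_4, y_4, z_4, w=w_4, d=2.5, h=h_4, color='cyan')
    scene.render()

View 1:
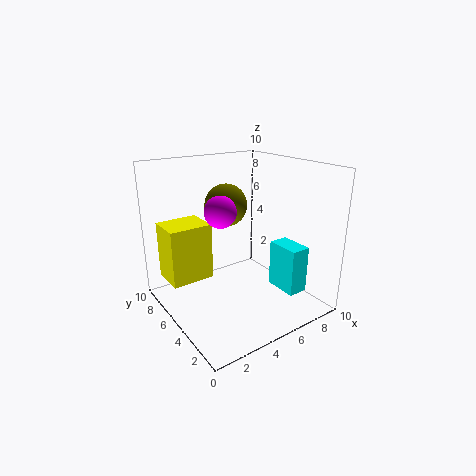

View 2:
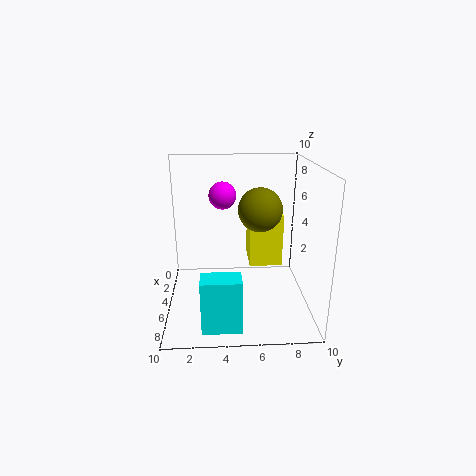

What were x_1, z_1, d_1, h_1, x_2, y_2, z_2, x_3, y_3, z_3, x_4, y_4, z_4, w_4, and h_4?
x_1 = 0.5
z_1 = 2
d_1 = 2.5
h_1 = 4
x_2 = 3
y_2 = 4
z_2 = 7.5
x_3 = 5
y_3 = 6.5
z_3 = 7
x_4 = 8
y_4 = 2.5
z_4 = 0.5
w_4 = 1.5
h_4 = 3.5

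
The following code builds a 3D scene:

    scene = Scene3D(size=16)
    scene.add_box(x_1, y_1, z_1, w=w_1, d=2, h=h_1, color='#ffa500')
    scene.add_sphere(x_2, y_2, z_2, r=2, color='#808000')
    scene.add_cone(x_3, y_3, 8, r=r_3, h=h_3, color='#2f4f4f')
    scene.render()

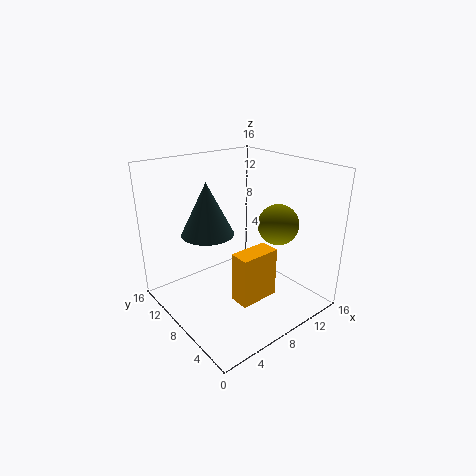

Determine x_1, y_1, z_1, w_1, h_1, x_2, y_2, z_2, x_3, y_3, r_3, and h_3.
x_1 = 4
y_1 = 2
z_1 = 4
w_1 = 4
h_1 = 5
x_2 = 9
y_2 = 3
z_2 = 11
x_3 = 6
y_3 = 11
r_3 = 3
h_3 = 6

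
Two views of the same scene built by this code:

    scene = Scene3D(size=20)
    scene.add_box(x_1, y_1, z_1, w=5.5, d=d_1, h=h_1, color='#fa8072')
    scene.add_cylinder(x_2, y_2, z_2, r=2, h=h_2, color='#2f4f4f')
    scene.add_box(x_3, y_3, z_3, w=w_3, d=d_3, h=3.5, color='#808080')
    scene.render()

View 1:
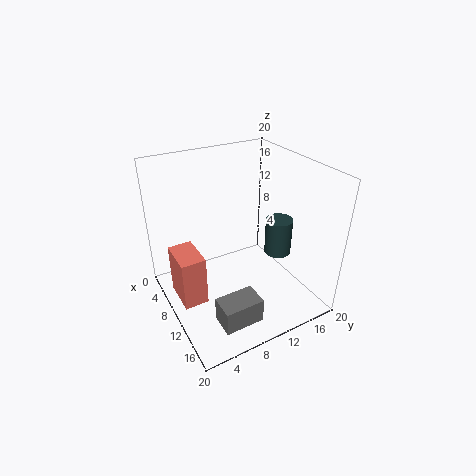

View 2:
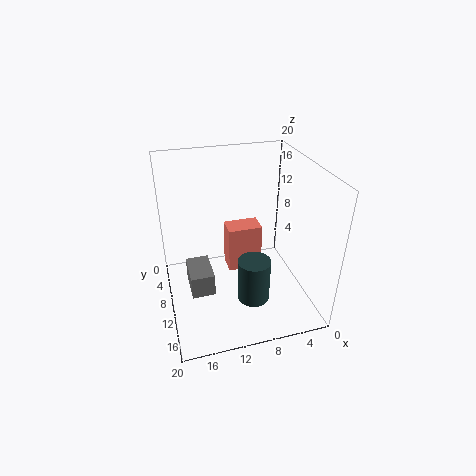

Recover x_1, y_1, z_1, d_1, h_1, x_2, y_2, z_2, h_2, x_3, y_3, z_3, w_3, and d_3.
x_1 = 4.5
y_1 = 1.5
z_1 = 0.5
d_1 = 3.5
h_1 = 7.5
x_2 = 10
y_2 = 17
z_2 = 5.5
h_2 = 5.5
x_3 = 13.5
y_3 = 4.5
z_3 = 0.5
w_3 = 3.5
d_3 = 5.5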